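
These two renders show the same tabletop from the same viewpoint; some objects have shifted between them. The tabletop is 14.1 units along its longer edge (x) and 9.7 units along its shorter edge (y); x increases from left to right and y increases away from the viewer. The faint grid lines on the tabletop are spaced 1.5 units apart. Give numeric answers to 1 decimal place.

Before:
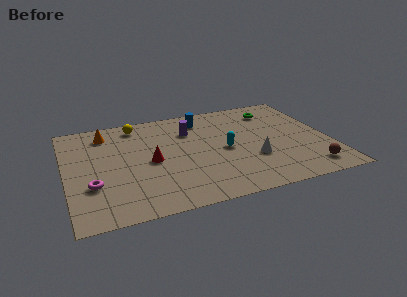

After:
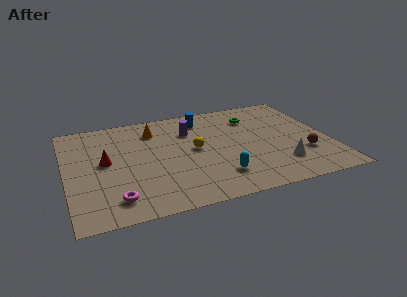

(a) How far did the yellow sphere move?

4.4

From (4.0, 8.4) to (6.9, 5.1), the yellow sphere covered √(2.9² + 3.3²) ≈ 4.4 units.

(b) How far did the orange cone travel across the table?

2.6

The orange cone moved from about (2.3, 8.0) to (4.9, 7.6), a distance of √(2.6² + 0.4²) ≈ 2.6.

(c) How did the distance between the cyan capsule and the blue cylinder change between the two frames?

+2.3

Before: roughly 3.5 units apart; after: 5.8. That's 2.3 units further apart.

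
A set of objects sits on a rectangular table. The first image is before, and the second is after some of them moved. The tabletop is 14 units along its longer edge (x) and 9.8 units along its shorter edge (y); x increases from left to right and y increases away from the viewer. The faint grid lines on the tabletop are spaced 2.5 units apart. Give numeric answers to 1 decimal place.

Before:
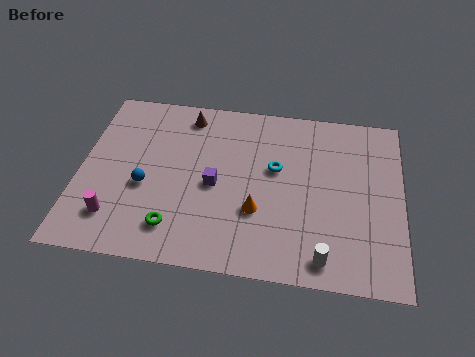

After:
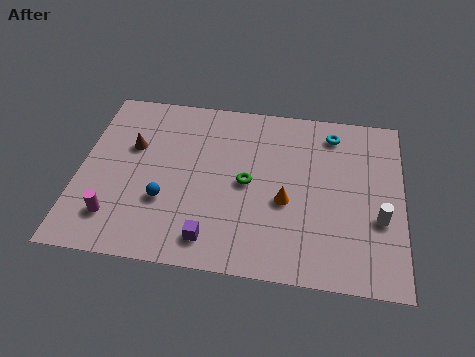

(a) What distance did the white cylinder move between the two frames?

3.3

The white cylinder was near (10.7, 1.2) before and (13.0, 3.6) after, so it travelled √(2.3² + 2.4²) ≈ 3.3 units.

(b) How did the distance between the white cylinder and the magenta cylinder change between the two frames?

+2.4

They were about 9.0 units apart before and 11.4 after — 2.4 units further apart.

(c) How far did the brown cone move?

3.2

The brown cone was near (4.5, 8.4) before and (2.2, 6.2) after, so it travelled √(2.3² + 2.2²) ≈ 3.2 units.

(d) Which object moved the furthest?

the green torus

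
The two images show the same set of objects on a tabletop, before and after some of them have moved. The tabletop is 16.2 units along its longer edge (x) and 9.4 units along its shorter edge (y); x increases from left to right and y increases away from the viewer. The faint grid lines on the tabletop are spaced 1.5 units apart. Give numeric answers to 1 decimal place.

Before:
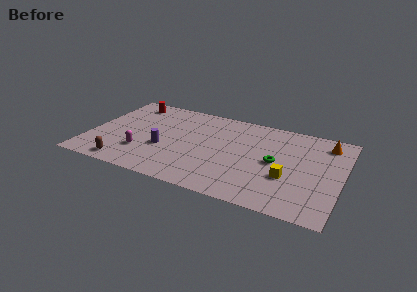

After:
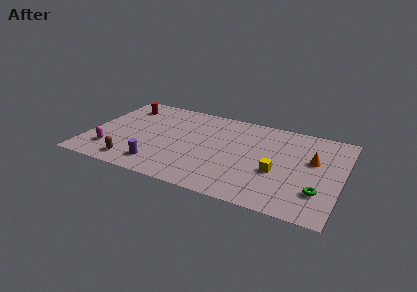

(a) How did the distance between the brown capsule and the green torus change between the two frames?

+1.8

They were about 10.0 units apart before and 11.8 after — 1.8 units further apart.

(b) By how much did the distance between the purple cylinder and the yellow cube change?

-0.3

They were about 8.0 units apart before and 7.7 after — 0.3 units closer together.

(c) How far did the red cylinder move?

0.6

The red cylinder was near (2.1, 8.0) before and (1.8, 7.5) after, so it travelled √(0.3² + 0.5²) ≈ 0.6 units.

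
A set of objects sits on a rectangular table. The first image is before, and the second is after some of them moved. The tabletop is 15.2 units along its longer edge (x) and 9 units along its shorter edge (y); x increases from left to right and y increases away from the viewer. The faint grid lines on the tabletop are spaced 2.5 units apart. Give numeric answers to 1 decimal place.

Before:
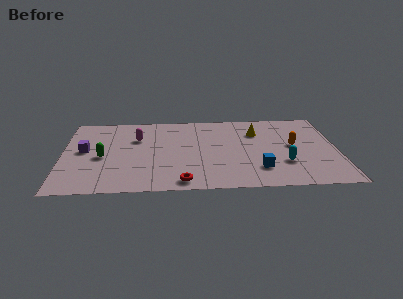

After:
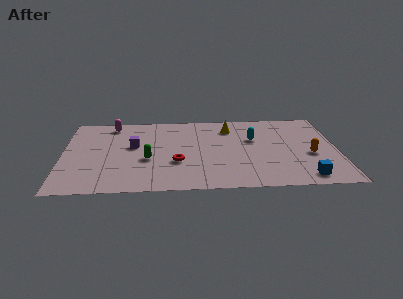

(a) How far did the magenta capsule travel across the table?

2.2

The magenta capsule was near (4.1, 6.1) before and (2.7, 7.8) after, so it travelled √(1.4² + 1.7²) ≈ 2.2 units.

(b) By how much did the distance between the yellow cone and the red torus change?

-2.0

Before: roughly 6.9 units apart; after: 4.9. That's 2.0 units closer together.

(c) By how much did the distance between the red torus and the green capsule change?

-3.7

They were about 5.3 units apart before and 1.6 after — 3.7 units closer together.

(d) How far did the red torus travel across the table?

2.2

The red torus moved from about (6.6, 1.0) to (6.3, 3.2), a distance of √(0.3² + 2.2²) ≈ 2.2.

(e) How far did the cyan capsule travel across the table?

3.3

The cyan capsule was near (12.2, 2.8) before and (10.6, 5.7) after, so it travelled √(1.6² + 2.9²) ≈ 3.3 units.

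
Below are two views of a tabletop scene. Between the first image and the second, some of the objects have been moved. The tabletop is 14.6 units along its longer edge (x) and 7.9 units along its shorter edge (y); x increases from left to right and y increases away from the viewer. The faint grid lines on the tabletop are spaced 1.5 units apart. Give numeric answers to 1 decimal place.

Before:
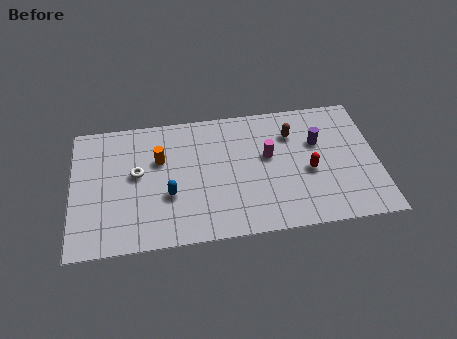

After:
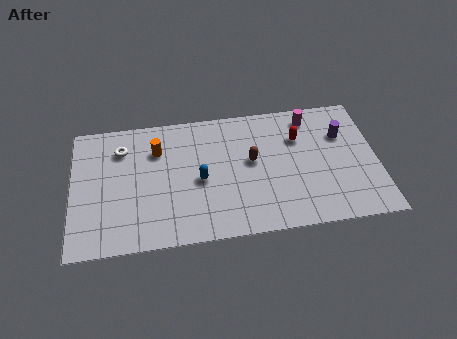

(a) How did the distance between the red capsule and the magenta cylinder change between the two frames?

-0.9

The distance was about 2.2 in the first image and 1.3 in the second, so they moved 0.9 units closer together.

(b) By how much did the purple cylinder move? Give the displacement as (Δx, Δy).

(1.2, 0.3)

The purple cylinder was at about (11.8, 5.1) and moved to about (13.0, 5.4).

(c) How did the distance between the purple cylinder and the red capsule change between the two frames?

+0.3

The distance was about 1.8 in the first image and 2.1 in the second, so they moved 0.3 units further apart.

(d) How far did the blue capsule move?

1.7

From (4.6, 2.9) to (6.1, 3.6), the blue capsule covered √(1.5² + 0.7²) ≈ 1.7 units.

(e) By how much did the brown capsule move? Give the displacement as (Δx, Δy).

(-2.0, -1.4)

The brown capsule was at about (10.6, 5.8) and moved to about (8.6, 4.4).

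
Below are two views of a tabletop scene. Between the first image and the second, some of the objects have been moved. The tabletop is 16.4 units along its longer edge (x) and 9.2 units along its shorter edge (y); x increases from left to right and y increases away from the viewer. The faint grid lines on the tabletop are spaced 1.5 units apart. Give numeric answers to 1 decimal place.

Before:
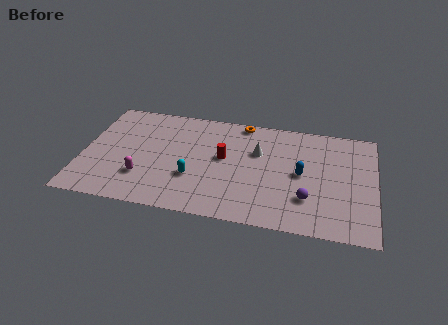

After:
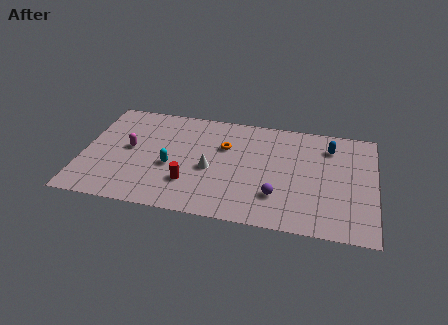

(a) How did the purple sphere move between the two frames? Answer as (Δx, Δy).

(-1.7, -0.1)

From the two frames, the purple sphere sits at roughly (12.7, 2.6) before and (11.0, 2.5) after.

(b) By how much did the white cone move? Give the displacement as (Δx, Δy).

(-2.6, -2.0)

From the two frames, the white cone sits at roughly (9.8, 6.0) before and (7.2, 4.0) after.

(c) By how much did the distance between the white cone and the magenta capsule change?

-2.5

They were about 7.2 units apart before and 4.7 after — 2.5 units closer together.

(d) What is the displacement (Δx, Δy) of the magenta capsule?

(-0.9, 2.3)

From the two frames, the magenta capsule sits at roughly (3.5, 2.6) before and (2.6, 4.9) after.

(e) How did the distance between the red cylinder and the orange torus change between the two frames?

+0.5

They were about 3.4 units apart before and 3.9 after — 0.5 units further apart.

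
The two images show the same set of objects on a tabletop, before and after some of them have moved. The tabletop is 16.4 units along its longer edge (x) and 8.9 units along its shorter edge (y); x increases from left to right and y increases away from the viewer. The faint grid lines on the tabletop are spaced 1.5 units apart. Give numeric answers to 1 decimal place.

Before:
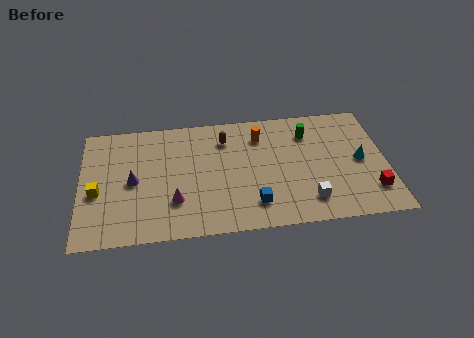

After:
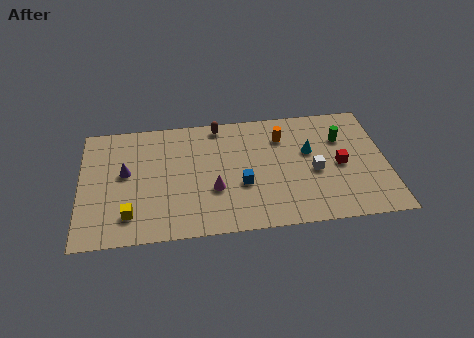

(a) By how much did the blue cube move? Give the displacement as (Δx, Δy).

(-0.6, 1.5)

The blue cube was at about (9.2, 1.9) and moved to about (8.6, 3.4).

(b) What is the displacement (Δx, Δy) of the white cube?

(0.4, 2.1)

The white cube started near (12.1, 1.8) and ended near (12.5, 3.9).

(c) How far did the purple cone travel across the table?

0.8

From (2.8, 4.3) to (2.4, 5.0), the purple cone covered √(0.4² + 0.7²) ≈ 0.8 units.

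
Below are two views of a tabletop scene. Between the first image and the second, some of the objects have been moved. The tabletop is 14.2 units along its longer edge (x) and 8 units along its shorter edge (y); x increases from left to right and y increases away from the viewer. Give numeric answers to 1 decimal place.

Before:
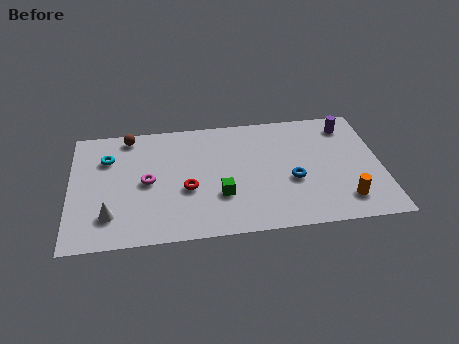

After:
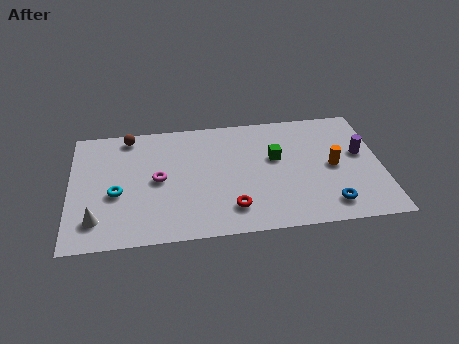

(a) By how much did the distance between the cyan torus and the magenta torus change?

-0.5

The distance was about 2.5 in the first image and 2.0 in the second, so they moved 0.5 units closer together.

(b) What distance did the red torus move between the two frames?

2.5

The red torus was near (5.3, 3.2) before and (7.3, 1.7) after, so it travelled √(2.0² + 1.5²) ≈ 2.5 units.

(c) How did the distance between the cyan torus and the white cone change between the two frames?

-2.0

Before: roughly 3.8 units apart; after: 1.8. That's 2.0 units closer together.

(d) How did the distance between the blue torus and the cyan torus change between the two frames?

+1.0

They were about 8.8 units apart before and 9.8 after — 1.0 units further apart.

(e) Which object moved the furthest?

the green cube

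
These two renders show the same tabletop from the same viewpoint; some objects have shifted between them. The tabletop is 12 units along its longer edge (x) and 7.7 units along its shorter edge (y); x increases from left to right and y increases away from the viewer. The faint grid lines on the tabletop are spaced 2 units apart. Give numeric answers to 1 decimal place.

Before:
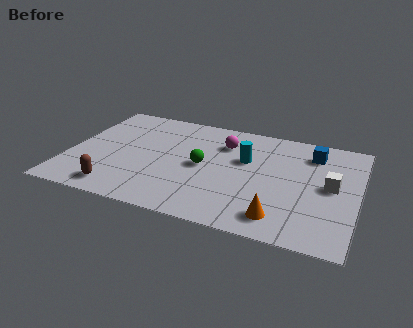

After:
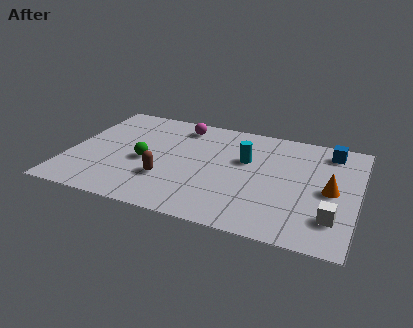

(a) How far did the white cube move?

2.1

From (10.9, 4.0) to (11.1, 1.9), the white cube covered √(0.2² + 2.1²) ≈ 2.1 units.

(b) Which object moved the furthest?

the orange cone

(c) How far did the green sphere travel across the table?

2.4

The green sphere moved from about (5.6, 3.8) to (3.2, 3.4), a distance of √(2.4² + 0.4²) ≈ 2.4.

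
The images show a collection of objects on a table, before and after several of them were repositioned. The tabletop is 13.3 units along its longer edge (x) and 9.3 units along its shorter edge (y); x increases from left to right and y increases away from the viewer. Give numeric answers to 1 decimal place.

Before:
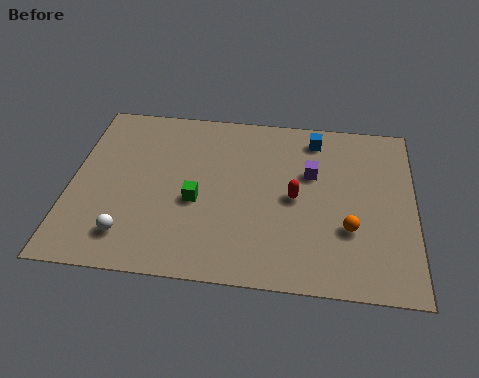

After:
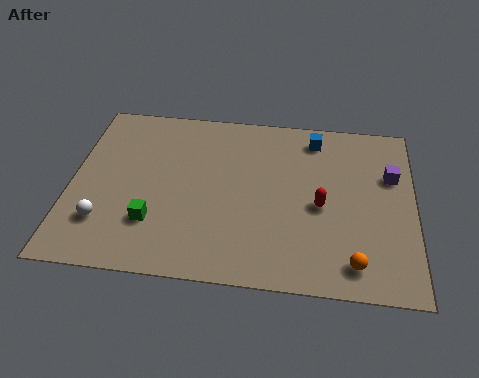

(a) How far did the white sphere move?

1.2

The white sphere was near (2.4, 1.8) before and (1.4, 2.4) after, so it travelled √(1.0² + 0.6²) ≈ 1.2 units.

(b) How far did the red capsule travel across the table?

1.0

From (8.7, 4.5) to (9.7, 4.2), the red capsule covered √(1.0² + 0.3²) ≈ 1.0 units.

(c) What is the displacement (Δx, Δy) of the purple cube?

(3.1, 0.2)

The purple cube started near (9.3, 5.9) and ended near (12.4, 6.1).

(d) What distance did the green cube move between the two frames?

2.1

The green cube moved from about (4.9, 3.9) to (3.3, 2.6), a distance of √(1.6² + 1.3²) ≈ 2.1.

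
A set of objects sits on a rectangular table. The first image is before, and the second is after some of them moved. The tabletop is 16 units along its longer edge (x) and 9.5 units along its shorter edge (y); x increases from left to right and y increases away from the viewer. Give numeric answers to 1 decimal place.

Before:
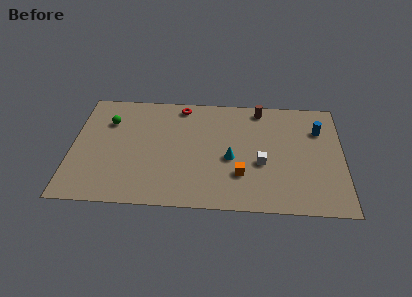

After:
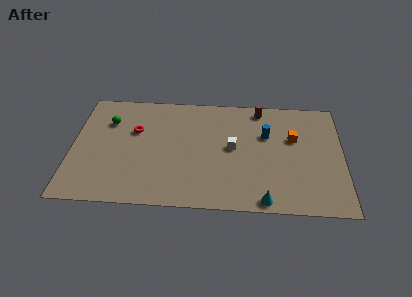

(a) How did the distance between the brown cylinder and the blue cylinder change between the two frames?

-1.6

They were about 3.8 units apart before and 2.2 after — 1.6 units closer together.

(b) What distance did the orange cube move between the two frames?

4.5

From (10.0, 2.8) to (13.1, 6.0), the orange cube covered √(3.1² + 3.2²) ≈ 4.5 units.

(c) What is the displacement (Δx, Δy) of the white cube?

(-1.7, 1.2)

From the two frames, the white cube sits at roughly (11.2, 3.8) before and (9.5, 5.0) after.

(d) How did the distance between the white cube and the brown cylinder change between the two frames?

-0.8

The distance was about 4.6 in the first image and 3.8 in the second, so they moved 0.8 units closer together.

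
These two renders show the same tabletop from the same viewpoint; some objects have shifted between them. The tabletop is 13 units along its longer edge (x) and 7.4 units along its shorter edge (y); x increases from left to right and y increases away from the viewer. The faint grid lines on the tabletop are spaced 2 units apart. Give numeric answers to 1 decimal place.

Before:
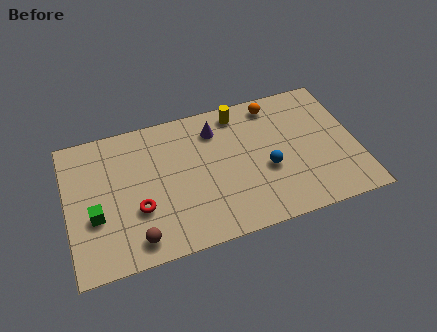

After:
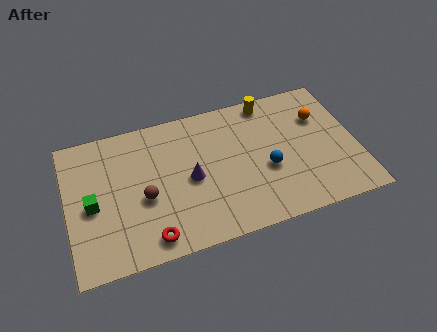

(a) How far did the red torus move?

1.6

The red torus was near (3.1, 2.6) before and (3.5, 1.0) after, so it travelled √(0.4² + 1.6²) ≈ 1.6 units.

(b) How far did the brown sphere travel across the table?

2.1

The brown sphere was near (2.9, 1.1) before and (3.4, 3.1) after, so it travelled √(0.5² + 2.0²) ≈ 2.1 units.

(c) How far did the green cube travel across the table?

0.6

The green cube was near (1.2, 2.8) before and (1.1, 3.4) after, so it travelled √(0.1² + 0.6²) ≈ 0.6 units.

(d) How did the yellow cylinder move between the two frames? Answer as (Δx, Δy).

(1.4, 0.2)

The yellow cylinder was at about (7.9, 6.4) and moved to about (9.3, 6.6).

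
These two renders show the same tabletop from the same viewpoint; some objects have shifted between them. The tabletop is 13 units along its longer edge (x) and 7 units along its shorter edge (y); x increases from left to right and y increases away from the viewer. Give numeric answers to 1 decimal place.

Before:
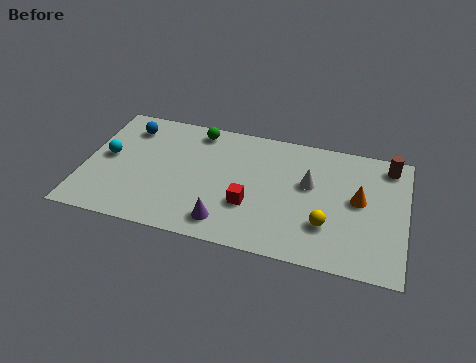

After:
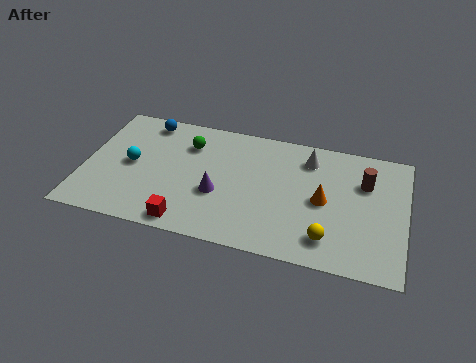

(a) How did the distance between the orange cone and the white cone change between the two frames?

+0.3

Before: roughly 2.0 units apart; after: 2.3. That's 0.3 units further apart.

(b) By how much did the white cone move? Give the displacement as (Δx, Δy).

(-0.1, 1.4)

The white cone was at about (9.1, 4.2) and moved to about (9.0, 5.6).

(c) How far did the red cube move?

2.9

The red cube was near (6.8, 2.4) before and (4.4, 0.8) after, so it travelled √(2.4² + 1.6²) ≈ 2.9 units.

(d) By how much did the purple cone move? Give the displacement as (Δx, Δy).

(-0.4, 1.5)

From the two frames, the purple cone sits at roughly (5.9, 1.2) before and (5.5, 2.7) after.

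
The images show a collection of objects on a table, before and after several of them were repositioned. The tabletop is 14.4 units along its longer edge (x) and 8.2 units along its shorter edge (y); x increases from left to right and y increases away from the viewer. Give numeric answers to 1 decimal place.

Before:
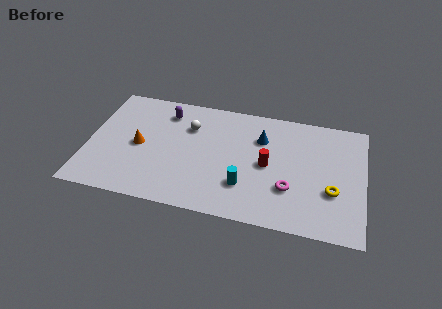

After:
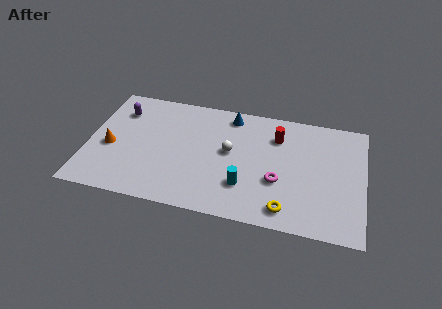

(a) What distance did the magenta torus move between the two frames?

0.7

The magenta torus moved from about (10.6, 2.6) to (10.0, 3.0), a distance of √(0.6² + 0.4²) ≈ 0.7.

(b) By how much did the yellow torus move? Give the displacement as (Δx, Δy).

(-2.3, -1.7)

The yellow torus started near (12.8, 2.9) and ended near (10.5, 1.2).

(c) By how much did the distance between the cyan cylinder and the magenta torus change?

-0.5

The distance was about 2.3 in the first image and 1.8 in the second, so they moved 0.5 units closer together.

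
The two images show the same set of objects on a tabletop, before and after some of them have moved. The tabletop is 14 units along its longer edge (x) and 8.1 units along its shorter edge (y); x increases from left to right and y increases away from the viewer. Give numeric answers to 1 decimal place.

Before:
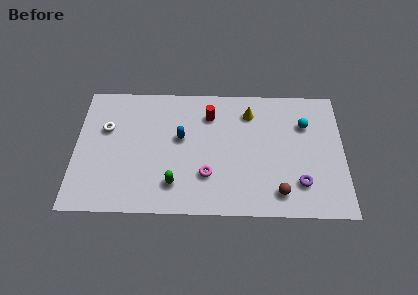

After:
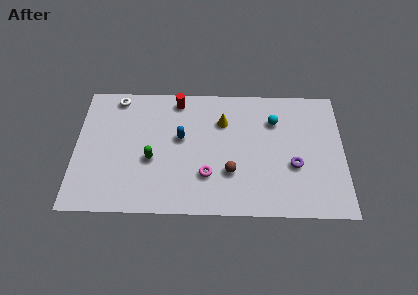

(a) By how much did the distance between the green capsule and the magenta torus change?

+1.2

The distance was about 1.8 in the first image and 3.0 in the second, so they moved 1.2 units further apart.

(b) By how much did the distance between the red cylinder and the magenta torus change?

+1.2

They were about 3.8 units apart before and 5.0 after — 1.2 units further apart.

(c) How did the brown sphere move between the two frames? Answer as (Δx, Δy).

(-2.5, 1.2)

The brown sphere was at about (10.6, 1.4) and moved to about (8.1, 2.6).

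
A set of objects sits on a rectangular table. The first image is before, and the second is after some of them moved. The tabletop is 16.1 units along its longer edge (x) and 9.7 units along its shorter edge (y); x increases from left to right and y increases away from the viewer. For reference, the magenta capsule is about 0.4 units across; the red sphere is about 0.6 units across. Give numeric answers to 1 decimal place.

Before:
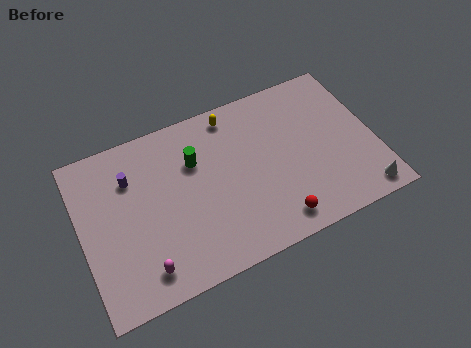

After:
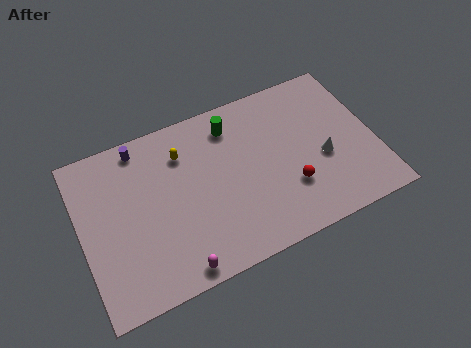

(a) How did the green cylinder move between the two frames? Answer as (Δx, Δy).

(2.2, 1.3)

From the two frames, the green cylinder sits at roughly (6.4, 6.6) before and (8.6, 7.9) after.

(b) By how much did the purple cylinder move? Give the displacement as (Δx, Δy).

(0.7, 1.6)

The purple cylinder started near (2.9, 7.0) and ended near (3.6, 8.6).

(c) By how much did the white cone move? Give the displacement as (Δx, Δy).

(-1.8, 2.9)

From the two frames, the white cone sits at roughly (15.0, 1.1) before and (13.2, 4.0) after.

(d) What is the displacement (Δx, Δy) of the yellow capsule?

(-2.9, -1.2)

From the two frames, the yellow capsule sits at roughly (8.7, 8.5) before and (5.8, 7.3) after.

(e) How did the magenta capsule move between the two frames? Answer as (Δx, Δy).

(1.7, -0.7)

The magenta capsule started near (3.0, 1.6) and ended near (4.7, 0.9).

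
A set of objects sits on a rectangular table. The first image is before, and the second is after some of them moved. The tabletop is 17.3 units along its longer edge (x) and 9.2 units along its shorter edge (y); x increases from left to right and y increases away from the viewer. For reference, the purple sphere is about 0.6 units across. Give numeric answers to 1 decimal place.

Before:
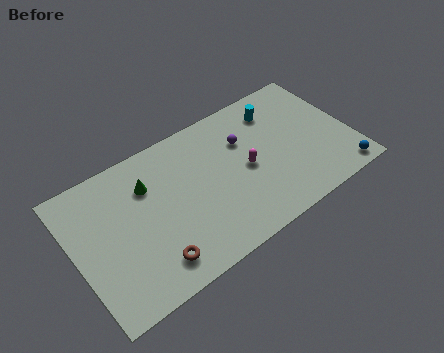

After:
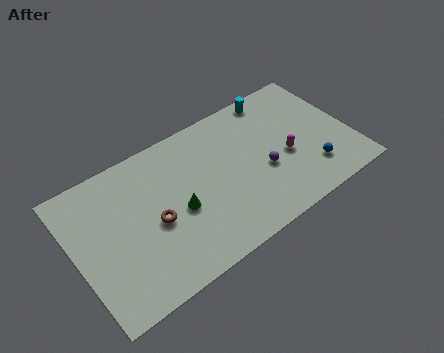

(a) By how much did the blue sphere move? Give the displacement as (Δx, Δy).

(-1.7, 1.2)

From the two frames, the blue sphere sits at roughly (16.2, 1.0) before and (14.5, 2.2) after.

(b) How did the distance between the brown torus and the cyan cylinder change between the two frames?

-1.0

They were about 10.5 units apart before and 9.5 after — 1.0 units closer together.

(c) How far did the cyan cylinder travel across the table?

1.0

The cyan cylinder moved from about (13.2, 7.3) to (13.3, 8.3), a distance of √(0.1² + 1.0²) ≈ 1.0.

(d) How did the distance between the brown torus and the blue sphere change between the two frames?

-2.0

Before: roughly 11.9 units apart; after: 9.9. That's 2.0 units closer together.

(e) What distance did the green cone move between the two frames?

3.0

The green cone moved from about (4.8, 6.6) to (6.3, 4.0), a distance of √(1.5² + 2.6²) ≈ 3.0.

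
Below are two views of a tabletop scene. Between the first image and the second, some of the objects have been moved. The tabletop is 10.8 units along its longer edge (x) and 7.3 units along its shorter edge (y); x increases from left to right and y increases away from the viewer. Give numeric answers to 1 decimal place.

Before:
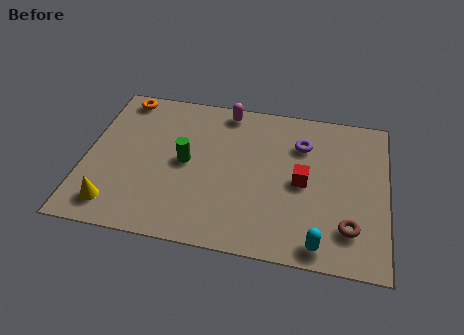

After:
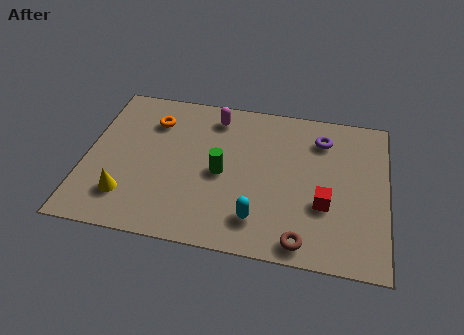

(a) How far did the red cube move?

1.2

The red cube was near (7.8, 3.5) before and (8.6, 2.6) after, so it travelled √(0.8² + 0.9²) ≈ 1.2 units.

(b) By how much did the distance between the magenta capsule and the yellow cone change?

-1.2

Before: roughly 6.5 units apart; after: 5.3. That's 1.2 units closer together.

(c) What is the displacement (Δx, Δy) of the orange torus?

(1.2, -1.0)

The orange torus was at about (1.1, 6.5) and moved to about (2.3, 5.5).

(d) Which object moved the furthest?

the cyan capsule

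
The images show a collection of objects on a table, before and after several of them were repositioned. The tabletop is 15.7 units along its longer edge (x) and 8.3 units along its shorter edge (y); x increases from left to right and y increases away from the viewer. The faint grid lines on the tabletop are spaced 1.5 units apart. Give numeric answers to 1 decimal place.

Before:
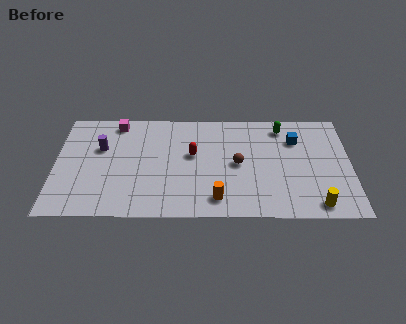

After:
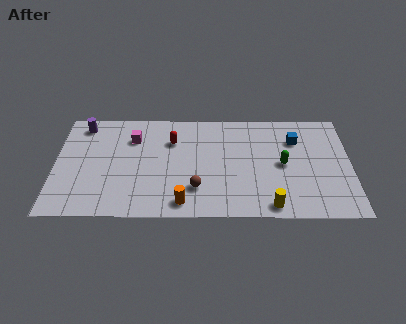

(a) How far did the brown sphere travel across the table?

2.9

The brown sphere moved from about (9.7, 4.1) to (7.5, 2.2), a distance of √(2.2² + 1.9²) ≈ 2.9.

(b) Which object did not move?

the blue cube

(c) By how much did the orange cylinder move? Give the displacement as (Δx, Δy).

(-1.8, -0.3)

The orange cylinder was at about (8.6, 1.4) and moved to about (6.8, 1.1).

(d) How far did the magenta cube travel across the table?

1.5

The magenta cube was near (3.2, 7.3) before and (4.1, 6.1) after, so it travelled √(0.9² + 1.2²) ≈ 1.5 units.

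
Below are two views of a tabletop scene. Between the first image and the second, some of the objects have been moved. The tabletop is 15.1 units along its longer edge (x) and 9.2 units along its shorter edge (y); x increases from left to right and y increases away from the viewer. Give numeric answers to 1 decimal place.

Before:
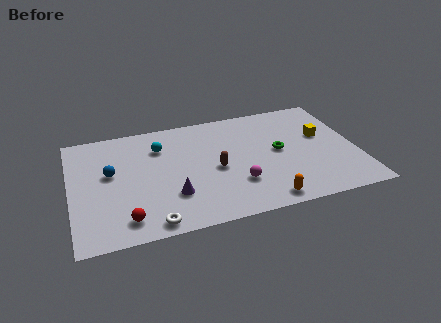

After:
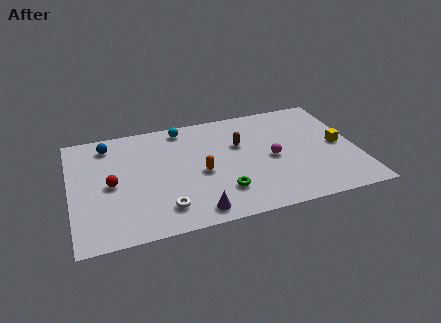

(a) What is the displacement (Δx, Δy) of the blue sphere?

(0.0, 2.4)

The blue sphere started near (2.1, 5.3) and ended near (2.1, 7.7).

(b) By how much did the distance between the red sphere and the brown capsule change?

+1.5

Before: roughly 5.6 units apart; after: 7.1. That's 1.5 units further apart.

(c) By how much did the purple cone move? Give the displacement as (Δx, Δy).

(1.1, -1.6)

The purple cone was at about (5.2, 2.7) and moved to about (6.3, 1.1).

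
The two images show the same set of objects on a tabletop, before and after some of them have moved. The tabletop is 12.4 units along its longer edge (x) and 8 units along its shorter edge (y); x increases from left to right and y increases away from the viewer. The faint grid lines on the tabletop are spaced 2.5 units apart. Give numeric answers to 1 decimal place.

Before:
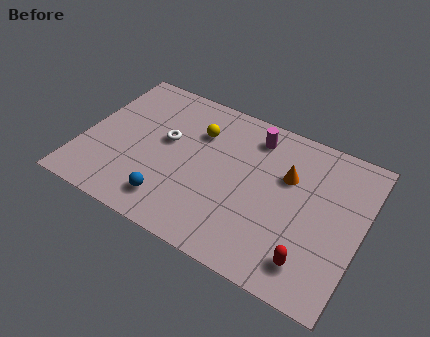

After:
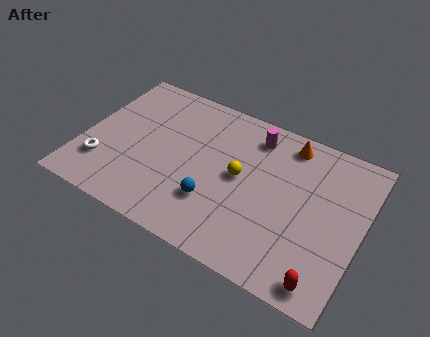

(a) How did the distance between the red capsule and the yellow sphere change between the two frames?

-1.7

The distance was about 7.0 in the first image and 5.3 in the second, so they moved 1.7 units closer together.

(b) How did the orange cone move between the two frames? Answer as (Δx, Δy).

(-0.2, 1.7)

The orange cone was at about (9.0, 5.2) and moved to about (8.8, 6.9).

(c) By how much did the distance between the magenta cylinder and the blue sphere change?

-1.5

The distance was about 5.9 in the first image and 4.4 in the second, so they moved 1.5 units closer together.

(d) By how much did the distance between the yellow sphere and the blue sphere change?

-2.2

The distance was about 4.2 in the first image and 2.0 in the second, so they moved 2.2 units closer together.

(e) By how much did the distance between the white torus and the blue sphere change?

+1.8

Before: roughly 3.2 units apart; after: 5.0. That's 1.8 units further apart.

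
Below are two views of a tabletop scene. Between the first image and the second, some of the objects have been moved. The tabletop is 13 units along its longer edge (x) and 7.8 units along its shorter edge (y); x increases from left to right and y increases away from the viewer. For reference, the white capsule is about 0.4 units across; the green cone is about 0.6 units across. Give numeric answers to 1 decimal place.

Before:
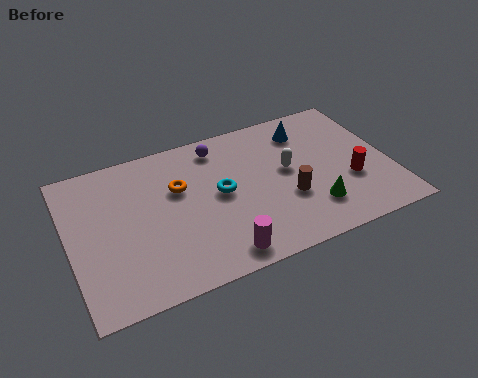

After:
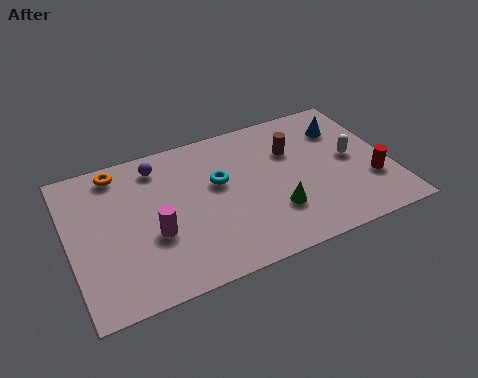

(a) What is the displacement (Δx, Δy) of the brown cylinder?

(0.5, 2.5)

The brown cylinder was at about (8.7, 2.8) and moved to about (9.2, 5.3).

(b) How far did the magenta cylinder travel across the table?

3.1

From (5.7, 1.0) to (3.3, 3.0), the magenta cylinder covered √(2.4² + 2.0²) ≈ 3.1 units.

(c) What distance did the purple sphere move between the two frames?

2.5

The purple sphere was near (6.3, 6.6) before and (3.8, 6.5) after, so it travelled √(2.5² + 0.1²) ≈ 2.5 units.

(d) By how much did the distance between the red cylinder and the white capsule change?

-1.2

The distance was about 2.8 in the first image and 1.6 in the second, so they moved 1.2 units closer together.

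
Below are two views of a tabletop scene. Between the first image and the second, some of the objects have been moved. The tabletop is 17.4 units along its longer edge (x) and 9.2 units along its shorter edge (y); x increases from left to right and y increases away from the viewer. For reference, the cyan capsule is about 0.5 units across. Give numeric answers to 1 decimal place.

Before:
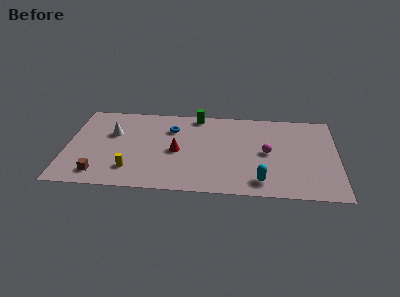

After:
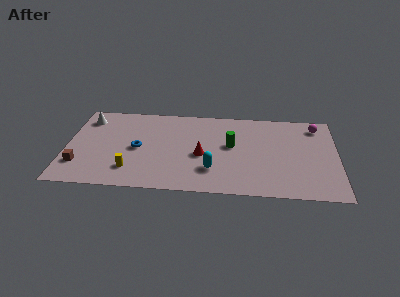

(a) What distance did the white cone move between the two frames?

2.3

The white cone moved from about (2.9, 5.9) to (1.2, 7.4), a distance of √(1.7² + 1.5²) ≈ 2.3.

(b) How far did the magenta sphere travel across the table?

4.5

From (12.9, 4.6) to (16.1, 7.7), the magenta sphere covered √(3.2² + 3.1²) ≈ 4.5 units.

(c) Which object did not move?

the yellow cylinder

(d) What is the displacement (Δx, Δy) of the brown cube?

(-1.3, 0.9)

From the two frames, the brown cube sits at roughly (2.2, 1.5) before and (0.9, 2.4) after.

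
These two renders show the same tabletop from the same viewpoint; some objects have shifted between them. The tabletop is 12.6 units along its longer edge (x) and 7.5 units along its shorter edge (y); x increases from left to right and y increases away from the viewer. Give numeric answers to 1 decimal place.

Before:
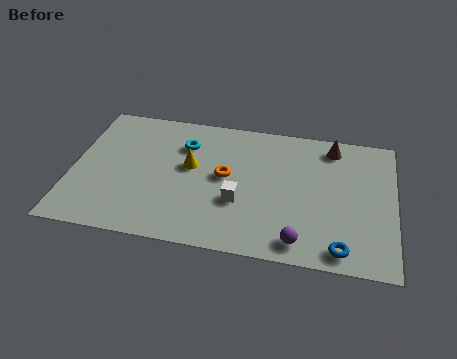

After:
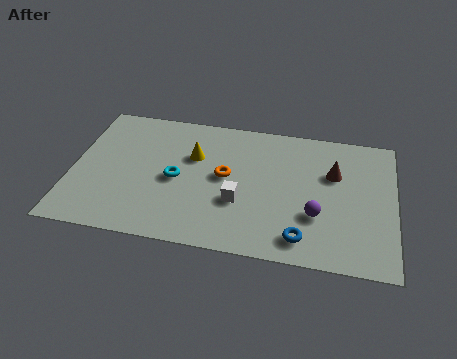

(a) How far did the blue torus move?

1.5

The blue torus moved from about (10.6, 0.9) to (9.1, 1.2), a distance of √(1.5² + 0.3²) ≈ 1.5.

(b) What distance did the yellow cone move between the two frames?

0.6

The yellow cone moved from about (4.6, 4.3) to (4.7, 4.9), a distance of √(0.1² + 0.6²) ≈ 0.6.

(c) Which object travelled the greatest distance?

the cyan torus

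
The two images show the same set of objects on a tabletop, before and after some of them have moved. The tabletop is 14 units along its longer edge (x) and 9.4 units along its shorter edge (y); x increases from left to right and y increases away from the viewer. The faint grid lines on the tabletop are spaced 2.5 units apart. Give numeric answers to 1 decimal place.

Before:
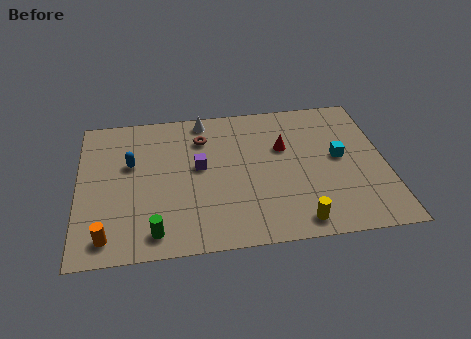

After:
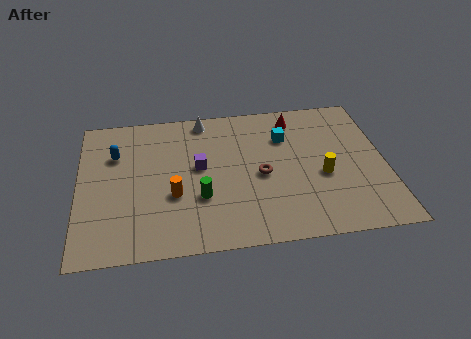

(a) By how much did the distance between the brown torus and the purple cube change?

+1.0

They were about 1.9 units apart before and 2.9 after — 1.0 units further apart.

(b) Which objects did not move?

the white cone and the purple cube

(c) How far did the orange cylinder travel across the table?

3.7

From (1.3, 1.3) to (4.3, 3.5), the orange cylinder covered √(3.0² + 2.2²) ≈ 3.7 units.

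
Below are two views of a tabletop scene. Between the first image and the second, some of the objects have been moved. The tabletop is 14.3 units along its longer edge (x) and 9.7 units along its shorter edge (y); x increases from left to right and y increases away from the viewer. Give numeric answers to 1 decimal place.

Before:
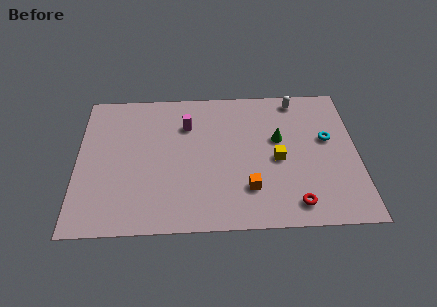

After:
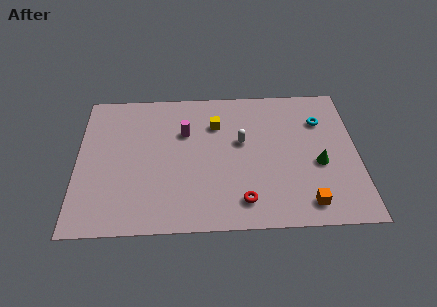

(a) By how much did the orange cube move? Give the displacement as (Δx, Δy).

(2.9, -1.1)

The orange cube was at about (8.7, 2.5) and moved to about (11.6, 1.4).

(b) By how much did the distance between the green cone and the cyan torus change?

+0.5

Before: roughly 2.5 units apart; after: 3.0. That's 0.5 units further apart.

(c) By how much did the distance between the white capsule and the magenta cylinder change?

-2.9

Before: roughly 5.9 units apart; after: 3.0. That's 2.9 units closer together.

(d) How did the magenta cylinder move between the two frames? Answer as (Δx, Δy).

(-0.1, -0.5)

The magenta cylinder started near (5.6, 7.0) and ended near (5.5, 6.5).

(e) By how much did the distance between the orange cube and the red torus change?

+0.7

Before: roughly 2.5 units apart; after: 3.2. That's 0.7 units further apart.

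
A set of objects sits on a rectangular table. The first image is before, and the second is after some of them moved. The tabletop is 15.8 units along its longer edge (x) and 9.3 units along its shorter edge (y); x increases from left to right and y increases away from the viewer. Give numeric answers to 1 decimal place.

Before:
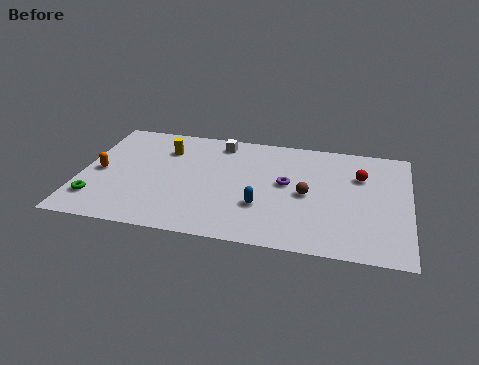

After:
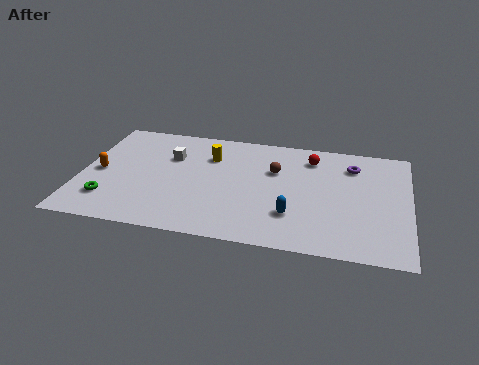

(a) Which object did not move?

the orange capsule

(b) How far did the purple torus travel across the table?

3.7

The purple torus moved from about (9.9, 5.1) to (13.0, 7.2), a distance of √(3.1² + 2.1²) ≈ 3.7.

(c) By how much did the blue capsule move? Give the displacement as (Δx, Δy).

(1.5, -0.4)

The blue capsule was at about (8.8, 3.0) and moved to about (10.3, 2.6).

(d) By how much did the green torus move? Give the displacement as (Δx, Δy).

(0.6, 0.1)

The green torus started near (0.9, 2.1) and ended near (1.5, 2.2).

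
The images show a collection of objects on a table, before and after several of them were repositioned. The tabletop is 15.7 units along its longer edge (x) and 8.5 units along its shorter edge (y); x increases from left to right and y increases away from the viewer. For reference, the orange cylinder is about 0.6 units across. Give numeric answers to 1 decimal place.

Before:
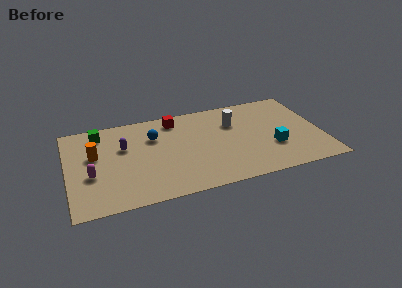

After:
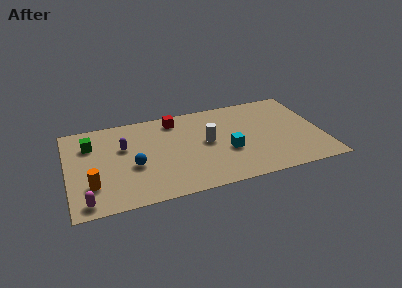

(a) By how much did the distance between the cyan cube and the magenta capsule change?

-2.1

They were about 11.2 units apart before and 9.1 after — 2.1 units closer together.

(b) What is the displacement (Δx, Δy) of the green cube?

(-0.6, -0.9)

From the two frames, the green cube sits at roughly (2.1, 7.1) before and (1.5, 6.2) after.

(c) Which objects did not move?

the purple capsule and the red cube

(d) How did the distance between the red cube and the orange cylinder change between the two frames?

+1.7

They were about 5.5 units apart before and 7.2 after — 1.7 units further apart.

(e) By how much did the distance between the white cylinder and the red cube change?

-0.6

Before: roughly 3.8 units apart; after: 3.2. That's 0.6 units closer together.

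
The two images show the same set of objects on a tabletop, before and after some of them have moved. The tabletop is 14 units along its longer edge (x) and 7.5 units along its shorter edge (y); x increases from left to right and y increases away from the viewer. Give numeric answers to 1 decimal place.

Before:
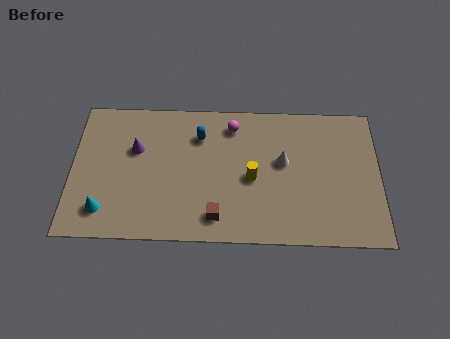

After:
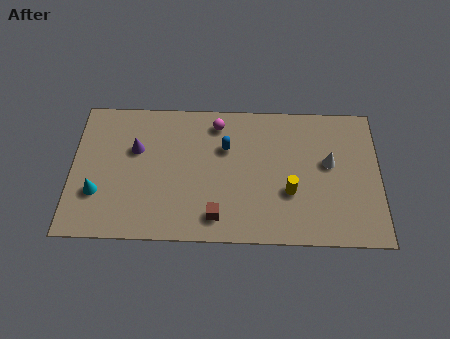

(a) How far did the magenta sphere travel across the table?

0.7

The magenta sphere was near (7.3, 6.2) before and (6.6, 6.3) after, so it travelled √(0.7² + 0.1²) ≈ 0.7 units.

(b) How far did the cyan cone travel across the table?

0.9

The cyan cone was near (1.5, 1.5) before and (1.2, 2.4) after, so it travelled √(0.3² + 0.9²) ≈ 0.9 units.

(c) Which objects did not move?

the purple cone and the brown cube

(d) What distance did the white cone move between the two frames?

2.1

The white cone was near (9.6, 4.3) before and (11.7, 4.3) after, so it travelled √(2.1² + 0.0²) ≈ 2.1 units.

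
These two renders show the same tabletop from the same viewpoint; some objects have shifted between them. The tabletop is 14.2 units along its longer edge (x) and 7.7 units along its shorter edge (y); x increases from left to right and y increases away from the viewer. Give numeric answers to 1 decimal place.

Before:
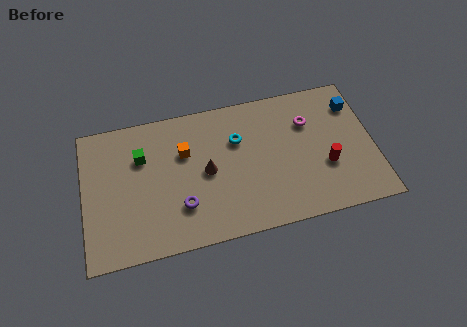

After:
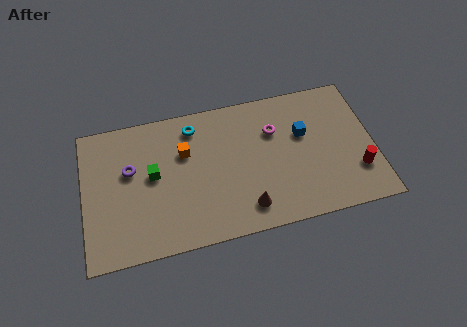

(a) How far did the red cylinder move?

1.6

From (11.8, 2.8) to (13.3, 2.2), the red cylinder covered √(1.5² + 0.6²) ≈ 1.6 units.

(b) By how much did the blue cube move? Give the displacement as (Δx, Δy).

(-2.6, -1.1)

The blue cube was at about (13.4, 5.9) and moved to about (10.8, 4.8).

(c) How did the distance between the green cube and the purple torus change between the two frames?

-2.4

The distance was about 3.6 in the first image and 1.2 in the second, so they moved 2.4 units closer together.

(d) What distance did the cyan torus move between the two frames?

2.4

From (7.6, 5.2) to (5.5, 6.4), the cyan torus covered √(2.1² + 1.2²) ≈ 2.4 units.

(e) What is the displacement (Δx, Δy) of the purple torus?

(-2.4, 2.5)

The purple torus was at about (4.7, 2.2) and moved to about (2.3, 4.7).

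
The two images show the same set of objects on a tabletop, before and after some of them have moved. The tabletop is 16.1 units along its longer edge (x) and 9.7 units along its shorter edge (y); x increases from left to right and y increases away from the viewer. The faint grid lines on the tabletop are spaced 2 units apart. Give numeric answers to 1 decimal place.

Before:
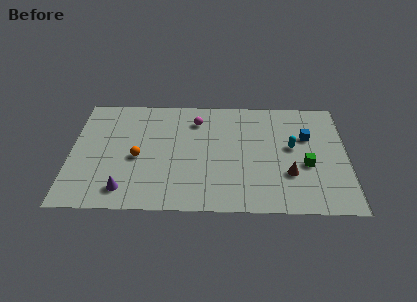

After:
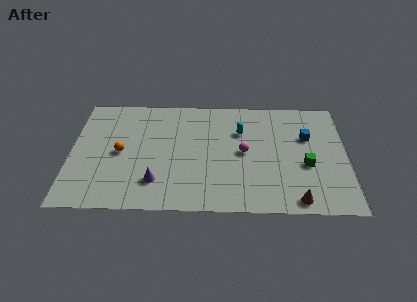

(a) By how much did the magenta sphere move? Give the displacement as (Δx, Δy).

(2.8, -2.7)

The magenta sphere was at about (7.3, 7.6) and moved to about (10.1, 4.9).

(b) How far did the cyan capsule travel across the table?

3.3

The cyan capsule moved from about (12.9, 5.4) to (9.9, 6.7), a distance of √(3.0² + 1.3²) ≈ 3.3.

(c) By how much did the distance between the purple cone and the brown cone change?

-1.4

The distance was about 9.6 in the first image and 8.2 in the second, so they moved 1.4 units closer together.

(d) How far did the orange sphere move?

1.1

The orange sphere was near (3.9, 4.3) before and (2.9, 4.7) after, so it travelled √(1.0² + 0.4²) ≈ 1.1 units.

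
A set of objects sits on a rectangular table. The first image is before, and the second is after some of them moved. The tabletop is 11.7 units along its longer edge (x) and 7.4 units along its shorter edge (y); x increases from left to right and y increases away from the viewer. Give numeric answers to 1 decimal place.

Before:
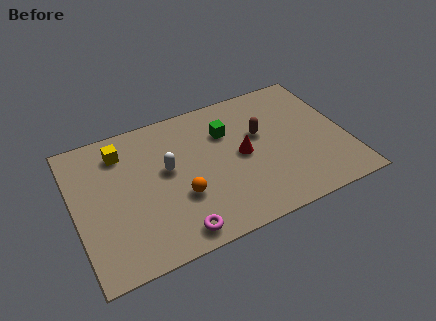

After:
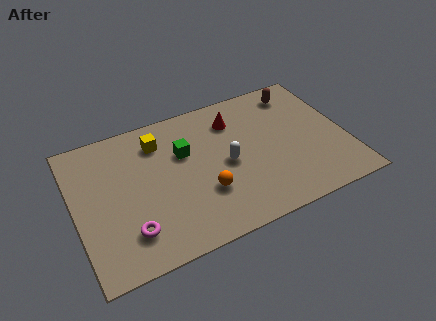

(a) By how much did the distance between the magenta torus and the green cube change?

-1.0

The distance was about 5.1 in the first image and 4.1 in the second, so they moved 1.0 units closer together.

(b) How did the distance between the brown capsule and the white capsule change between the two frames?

+0.3

They were about 4.1 units apart before and 4.4 after — 0.3 units further apart.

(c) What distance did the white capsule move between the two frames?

2.6

The white capsule was near (4.0, 4.2) before and (6.5, 3.5) after, so it travelled √(2.5² + 0.7²) ≈ 2.6 units.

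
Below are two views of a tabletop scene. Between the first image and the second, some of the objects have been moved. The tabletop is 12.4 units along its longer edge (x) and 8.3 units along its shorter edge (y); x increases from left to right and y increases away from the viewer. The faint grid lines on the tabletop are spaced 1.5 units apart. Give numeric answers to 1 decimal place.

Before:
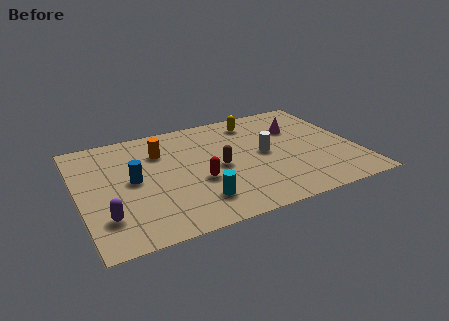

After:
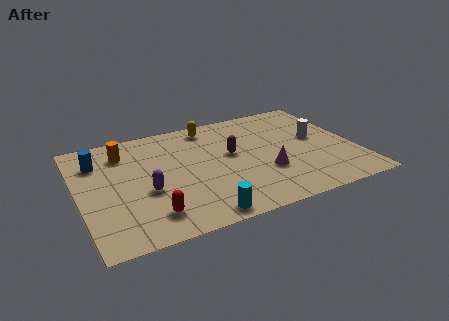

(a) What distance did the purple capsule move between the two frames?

2.2

The purple capsule moved from about (1.0, 2.1) to (2.9, 3.3), a distance of √(1.9² + 1.2²) ≈ 2.2.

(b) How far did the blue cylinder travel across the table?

2.4

From (2.4, 4.3) to (1.0, 6.2), the blue cylinder covered √(1.4² + 1.9²) ≈ 2.4 units.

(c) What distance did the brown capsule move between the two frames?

1.1

From (6.2, 3.9) to (6.9, 4.7), the brown capsule covered √(0.7² + 0.8²) ≈ 1.1 units.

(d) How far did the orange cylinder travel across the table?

1.7

The orange cylinder was near (3.8, 6.0) before and (2.2, 6.5) after, so it travelled √(1.6² + 0.5²) ≈ 1.7 units.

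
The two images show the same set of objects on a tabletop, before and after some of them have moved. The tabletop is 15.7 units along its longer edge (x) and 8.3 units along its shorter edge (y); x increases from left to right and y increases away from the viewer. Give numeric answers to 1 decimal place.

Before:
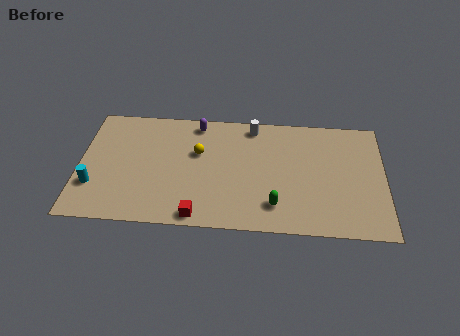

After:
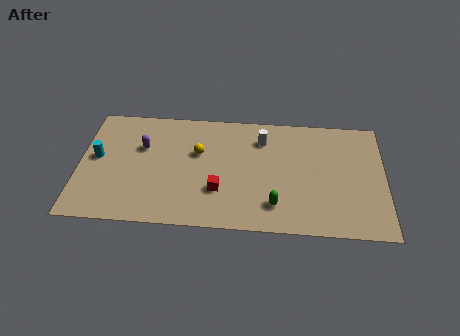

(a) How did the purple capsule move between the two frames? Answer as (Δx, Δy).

(-2.8, -1.9)

The purple capsule started near (6.0, 7.3) and ended near (3.2, 5.4).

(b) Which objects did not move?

the yellow sphere and the green capsule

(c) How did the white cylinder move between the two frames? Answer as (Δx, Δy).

(0.5, -0.9)

The white cylinder started near (8.9, 7.3) and ended near (9.4, 6.4).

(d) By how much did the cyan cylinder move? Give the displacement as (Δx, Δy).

(0.1, 2.0)

The cyan cylinder started near (0.8, 2.5) and ended near (0.9, 4.5).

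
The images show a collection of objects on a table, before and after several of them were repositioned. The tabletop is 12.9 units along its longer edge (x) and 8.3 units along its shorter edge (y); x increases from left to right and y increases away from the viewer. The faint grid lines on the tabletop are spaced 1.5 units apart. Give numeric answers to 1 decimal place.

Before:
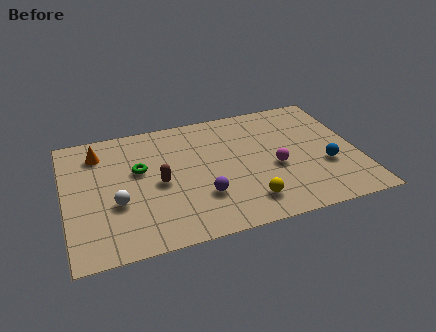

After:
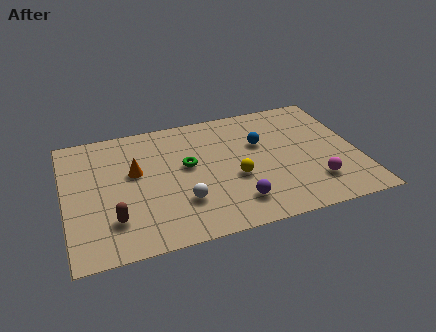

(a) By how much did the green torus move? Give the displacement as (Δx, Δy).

(2.1, -0.3)

The green torus was at about (3.3, 5.0) and moved to about (5.4, 4.7).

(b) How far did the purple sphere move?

1.6

The purple sphere moved from about (5.9, 2.5) to (7.3, 1.7), a distance of √(1.4² + 0.8²) ≈ 1.6.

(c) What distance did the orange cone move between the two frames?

2.3

The orange cone moved from about (1.6, 6.6) to (3.1, 4.9), a distance of √(1.5² + 1.7²) ≈ 2.3.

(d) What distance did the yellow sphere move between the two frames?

1.7

The yellow sphere moved from about (7.8, 1.6) to (7.4, 3.3), a distance of √(0.4² + 1.7²) ≈ 1.7.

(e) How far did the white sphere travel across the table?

2.9

The white sphere moved from about (2.2, 3.1) to (5.0, 2.4), a distance of √(2.8² + 0.7²) ≈ 2.9.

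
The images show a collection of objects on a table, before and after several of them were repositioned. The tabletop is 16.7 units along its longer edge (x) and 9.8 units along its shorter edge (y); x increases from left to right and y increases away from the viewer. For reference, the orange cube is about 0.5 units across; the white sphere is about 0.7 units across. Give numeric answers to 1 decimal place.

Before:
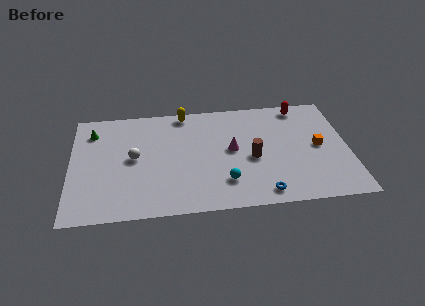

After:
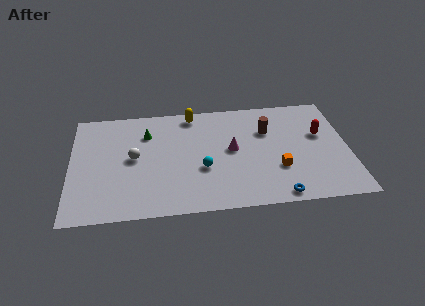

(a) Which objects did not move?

the magenta cone and the white sphere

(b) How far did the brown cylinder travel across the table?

2.6

The brown cylinder moved from about (10.9, 4.3) to (11.9, 6.7), a distance of √(1.0² + 2.4²) ≈ 2.6.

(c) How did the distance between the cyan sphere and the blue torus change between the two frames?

+2.7

They were about 2.5 units apart before and 5.2 after — 2.7 units further apart.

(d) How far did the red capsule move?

2.9

The red capsule moved from about (14.0, 8.7) to (15.1, 6.0), a distance of √(1.1² + 2.7²) ≈ 2.9.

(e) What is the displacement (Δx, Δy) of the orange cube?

(-2.5, -1.7)

The orange cube started near (14.9, 4.9) and ended near (12.4, 3.2).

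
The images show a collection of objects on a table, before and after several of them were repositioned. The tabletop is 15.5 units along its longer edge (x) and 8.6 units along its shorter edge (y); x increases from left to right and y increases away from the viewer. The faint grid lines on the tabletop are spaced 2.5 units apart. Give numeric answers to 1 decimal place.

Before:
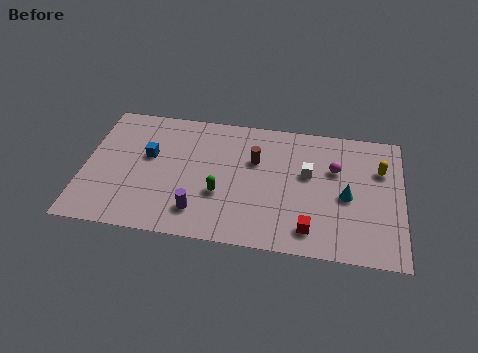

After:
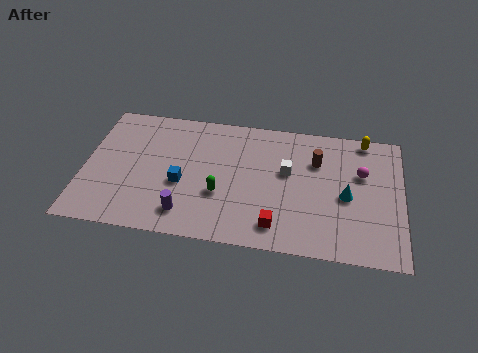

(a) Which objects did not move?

the cyan cone and the green capsule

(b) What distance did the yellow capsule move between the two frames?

2.1

The yellow capsule was near (14.4, 5.9) before and (13.6, 7.8) after, so it travelled √(0.8² + 1.9²) ≈ 2.1 units.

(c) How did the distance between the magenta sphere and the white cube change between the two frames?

+2.2

They were about 1.4 units apart before and 3.6 after — 2.2 units further apart.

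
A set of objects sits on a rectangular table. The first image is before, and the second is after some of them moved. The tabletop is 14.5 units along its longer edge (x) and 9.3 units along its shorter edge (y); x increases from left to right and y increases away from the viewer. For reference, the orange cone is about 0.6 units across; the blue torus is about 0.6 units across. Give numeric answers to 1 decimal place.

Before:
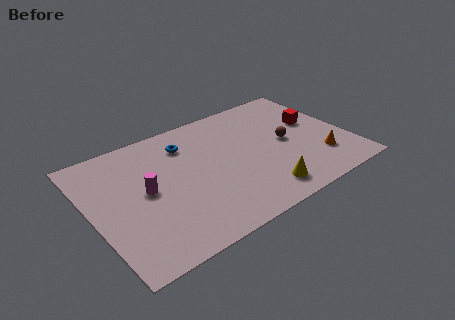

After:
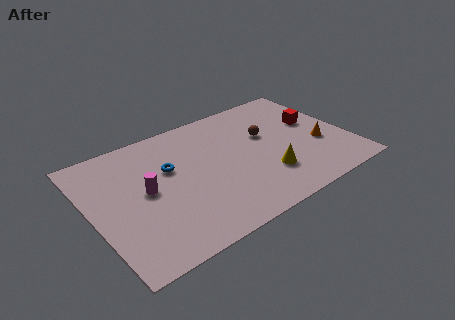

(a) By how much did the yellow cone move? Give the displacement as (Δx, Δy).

(0.5, 1.1)

From the two frames, the yellow cone sits at roughly (9.0, 1.5) before and (9.5, 2.6) after.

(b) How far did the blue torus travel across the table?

1.8

The blue torus moved from about (5.7, 7.2) to (4.5, 5.8), a distance of √(1.2² + 1.4²) ≈ 1.8.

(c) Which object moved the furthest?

the blue torus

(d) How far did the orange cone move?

1.1

From (12.6, 2.4) to (12.8, 3.5), the orange cone covered √(0.2² + 1.1²) ≈ 1.1 units.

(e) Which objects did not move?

the magenta cylinder and the red cube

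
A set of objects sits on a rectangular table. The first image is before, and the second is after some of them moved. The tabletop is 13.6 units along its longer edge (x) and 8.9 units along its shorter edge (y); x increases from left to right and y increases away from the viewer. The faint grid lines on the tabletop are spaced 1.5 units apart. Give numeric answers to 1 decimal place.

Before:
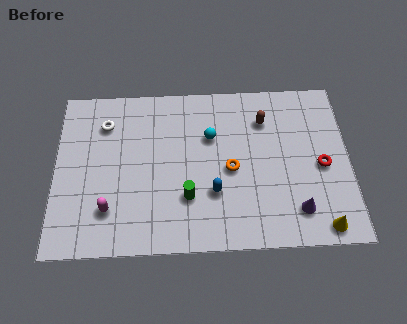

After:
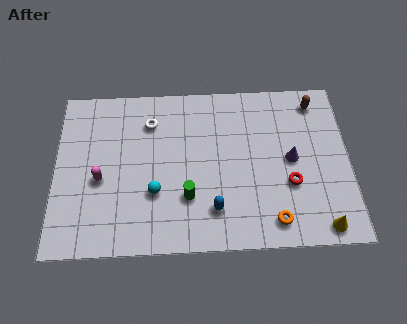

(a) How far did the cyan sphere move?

3.9

The cyan sphere moved from about (7.2, 5.9) to (4.6, 3.0), a distance of √(2.6² + 2.9²) ≈ 3.9.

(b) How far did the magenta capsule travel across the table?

1.6

From (2.5, 2.2) to (2.1, 3.8), the magenta capsule covered √(0.4² + 1.6²) ≈ 1.6 units.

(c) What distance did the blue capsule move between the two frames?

0.9

The blue capsule moved from about (7.3, 2.9) to (7.3, 2.0), a distance of √(0.0² + 0.9²) ≈ 0.9.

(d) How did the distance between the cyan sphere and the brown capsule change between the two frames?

+6.2

The distance was about 2.6 in the first image and 8.8 in the second, so they moved 6.2 units further apart.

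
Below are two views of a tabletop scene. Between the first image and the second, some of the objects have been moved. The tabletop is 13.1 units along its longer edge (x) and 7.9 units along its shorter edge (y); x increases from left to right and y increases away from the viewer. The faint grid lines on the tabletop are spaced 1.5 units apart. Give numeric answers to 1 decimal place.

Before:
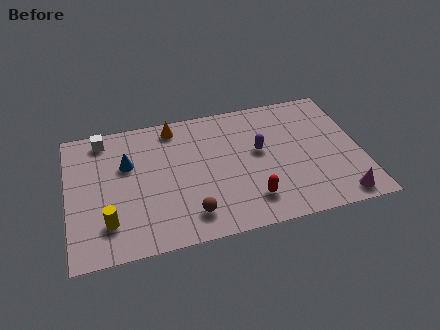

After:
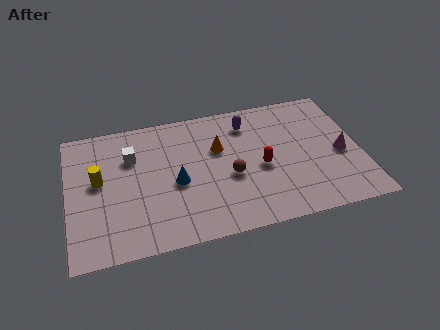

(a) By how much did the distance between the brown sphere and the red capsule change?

-1.3

The distance was about 2.7 in the first image and 1.4 in the second, so they moved 1.3 units closer together.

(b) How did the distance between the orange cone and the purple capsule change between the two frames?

-2.6

The distance was about 4.4 in the first image and 1.8 in the second, so they moved 2.6 units closer together.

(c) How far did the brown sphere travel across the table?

2.6

From (5.3, 1.5) to (7.2, 3.3), the brown sphere covered √(1.9² + 1.8²) ≈ 2.6 units.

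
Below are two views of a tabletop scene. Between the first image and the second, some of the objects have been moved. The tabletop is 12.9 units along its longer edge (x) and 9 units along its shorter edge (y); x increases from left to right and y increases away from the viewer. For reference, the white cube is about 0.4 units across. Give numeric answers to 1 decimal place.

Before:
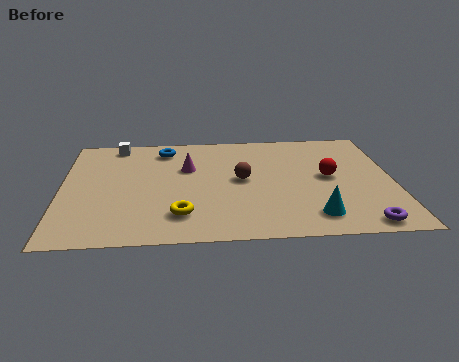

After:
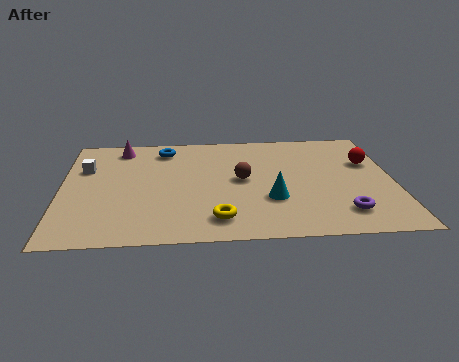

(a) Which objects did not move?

the brown sphere and the blue torus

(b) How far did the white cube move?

2.3

The white cube moved from about (2.1, 8.0) to (0.9, 6.0), a distance of √(1.2² + 2.0²) ≈ 2.3.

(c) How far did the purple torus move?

1.1

The purple torus was near (11.5, 0.9) before and (10.8, 1.8) after, so it travelled √(0.7² + 0.9²) ≈ 1.1 units.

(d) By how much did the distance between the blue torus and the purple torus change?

-1.1

They were about 10.0 units apart before and 8.9 after — 1.1 units closer together.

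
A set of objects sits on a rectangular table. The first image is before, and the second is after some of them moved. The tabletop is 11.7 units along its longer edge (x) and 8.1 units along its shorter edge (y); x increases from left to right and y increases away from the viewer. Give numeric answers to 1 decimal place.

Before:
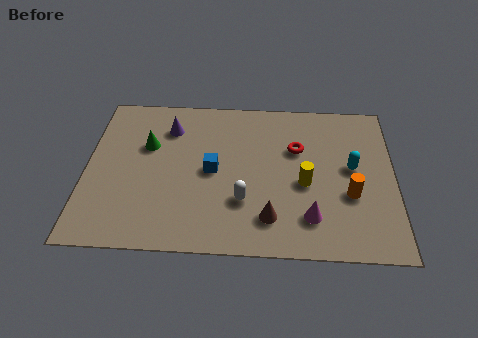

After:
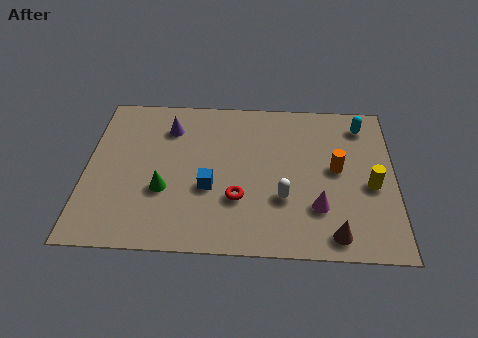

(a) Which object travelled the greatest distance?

the red torus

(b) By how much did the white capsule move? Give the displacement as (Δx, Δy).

(1.5, 0.2)

The white capsule started near (6.0, 2.5) and ended near (7.5, 2.7).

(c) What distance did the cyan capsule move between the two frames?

2.3

The cyan capsule moved from about (10.1, 4.4) to (10.5, 6.7), a distance of √(0.4² + 2.3²) ≈ 2.3.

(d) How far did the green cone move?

2.4

The green cone was near (2.3, 5.2) before and (3.0, 2.9) after, so it travelled √(0.7² + 2.3²) ≈ 2.4 units.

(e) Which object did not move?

the purple cone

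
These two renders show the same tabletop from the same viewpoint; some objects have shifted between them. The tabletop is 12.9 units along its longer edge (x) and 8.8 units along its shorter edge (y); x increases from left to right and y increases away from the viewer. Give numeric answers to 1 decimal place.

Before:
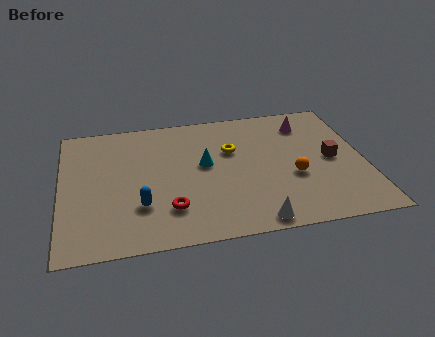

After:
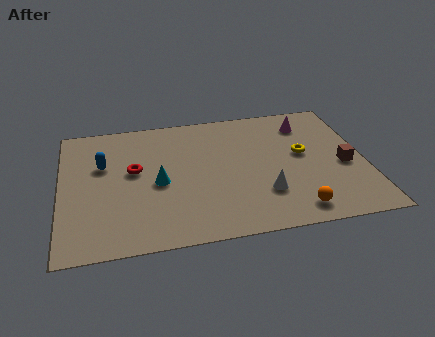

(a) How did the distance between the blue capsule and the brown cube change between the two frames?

+2.0

They were about 8.4 units apart before and 10.4 after — 2.0 units further apart.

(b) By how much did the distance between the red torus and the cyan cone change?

-1.7

They were about 3.1 units apart before and 1.4 after — 1.7 units closer together.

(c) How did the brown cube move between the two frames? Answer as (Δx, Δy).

(0.5, -0.5)

From the two frames, the brown cube sits at roughly (11.5, 4.3) before and (12.0, 3.8) after.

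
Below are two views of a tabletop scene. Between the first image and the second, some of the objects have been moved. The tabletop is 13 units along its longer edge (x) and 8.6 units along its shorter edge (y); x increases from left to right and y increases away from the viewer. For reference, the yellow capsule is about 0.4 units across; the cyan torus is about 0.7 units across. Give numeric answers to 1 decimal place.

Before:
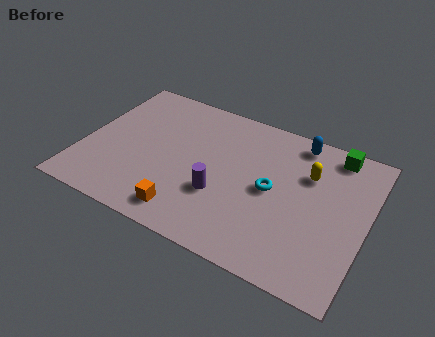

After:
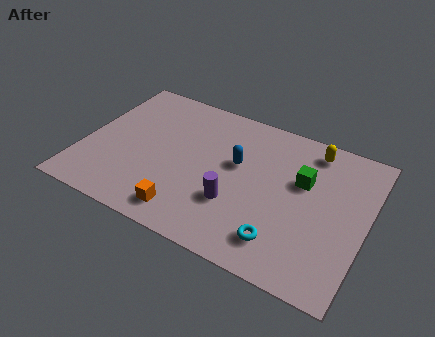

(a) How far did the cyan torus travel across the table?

2.7

The cyan torus moved from about (8.7, 4.3) to (9.5, 1.7), a distance of √(0.8² + 2.6²) ≈ 2.7.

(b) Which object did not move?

the orange cube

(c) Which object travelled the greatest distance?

the blue capsule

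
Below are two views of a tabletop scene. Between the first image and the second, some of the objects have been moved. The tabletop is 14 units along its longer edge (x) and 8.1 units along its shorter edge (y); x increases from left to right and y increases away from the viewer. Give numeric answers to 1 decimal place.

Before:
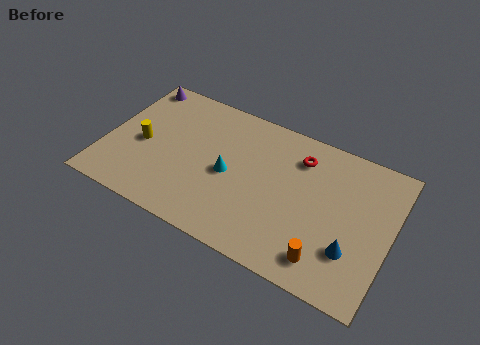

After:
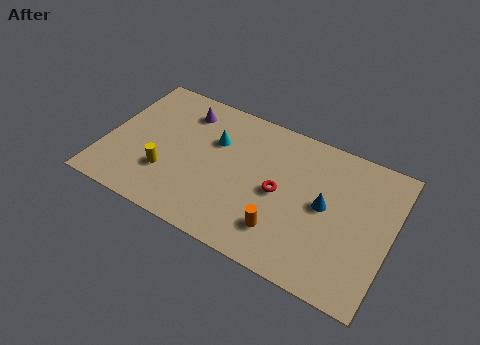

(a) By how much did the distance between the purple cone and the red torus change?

-2.7

They were about 8.4 units apart before and 5.7 after — 2.7 units closer together.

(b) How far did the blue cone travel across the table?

2.3

The blue cone was near (12.3, 2.4) before and (10.8, 4.2) after, so it travelled √(1.5² + 1.8²) ≈ 2.3 units.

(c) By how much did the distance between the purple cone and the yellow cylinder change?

+0.4

The distance was about 3.6 in the first image and 4.0 in the second, so they moved 0.4 units further apart.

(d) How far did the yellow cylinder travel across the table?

1.8

The yellow cylinder was near (1.8, 3.7) before and (3.2, 2.5) after, so it travelled √(1.4² + 1.2²) ≈ 1.8 units.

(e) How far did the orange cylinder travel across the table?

2.3

The orange cylinder was near (11.2, 1.4) before and (9.0, 1.9) after, so it travelled √(2.2² + 0.5²) ≈ 2.3 units.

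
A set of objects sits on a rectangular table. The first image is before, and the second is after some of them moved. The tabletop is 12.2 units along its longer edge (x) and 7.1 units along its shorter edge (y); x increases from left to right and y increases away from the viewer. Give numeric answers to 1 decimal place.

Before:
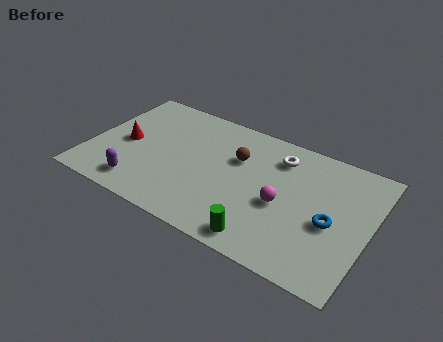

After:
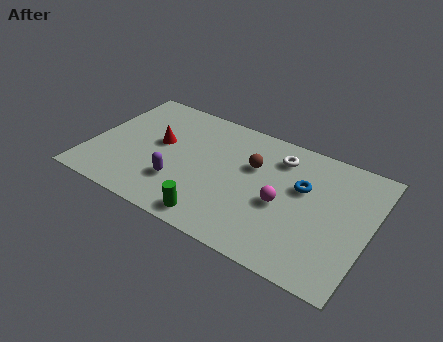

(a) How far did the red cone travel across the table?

1.5

The red cone was near (1.5, 3.4) before and (2.9, 4.0) after, so it travelled √(1.4² + 0.6²) ≈ 1.5 units.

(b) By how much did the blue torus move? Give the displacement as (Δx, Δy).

(-1.4, 1.3)

The blue torus started near (10.6, 3.1) and ended near (9.2, 4.4).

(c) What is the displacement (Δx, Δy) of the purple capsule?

(1.6, 0.9)

From the two frames, the purple capsule sits at roughly (2.5, 1.2) before and (4.1, 2.1) after.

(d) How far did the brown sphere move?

0.7

The brown sphere moved from about (6.3, 4.7) to (7.0, 4.6), a distance of √(0.7² + 0.1²) ≈ 0.7.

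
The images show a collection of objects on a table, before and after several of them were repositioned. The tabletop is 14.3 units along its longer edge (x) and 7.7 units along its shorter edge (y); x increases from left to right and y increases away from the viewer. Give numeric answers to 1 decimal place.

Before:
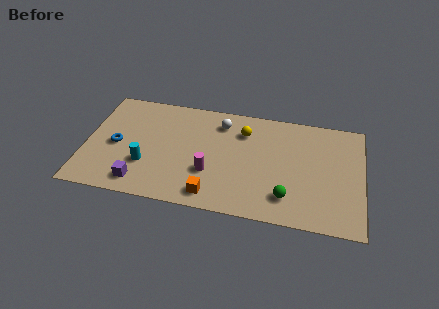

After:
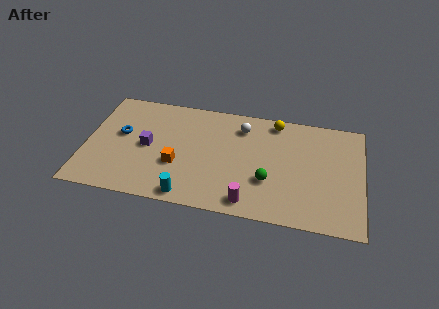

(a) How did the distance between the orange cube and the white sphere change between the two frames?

-0.5

They were about 5.1 units apart before and 4.6 after — 0.5 units closer together.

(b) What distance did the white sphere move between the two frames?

1.1

The white sphere was near (6.9, 6.2) before and (8.0, 6.1) after, so it travelled √(1.1² + 0.1²) ≈ 1.1 units.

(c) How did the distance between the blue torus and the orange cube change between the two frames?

-2.3

Before: roughly 5.7 units apart; after: 3.4. That's 2.3 units closer together.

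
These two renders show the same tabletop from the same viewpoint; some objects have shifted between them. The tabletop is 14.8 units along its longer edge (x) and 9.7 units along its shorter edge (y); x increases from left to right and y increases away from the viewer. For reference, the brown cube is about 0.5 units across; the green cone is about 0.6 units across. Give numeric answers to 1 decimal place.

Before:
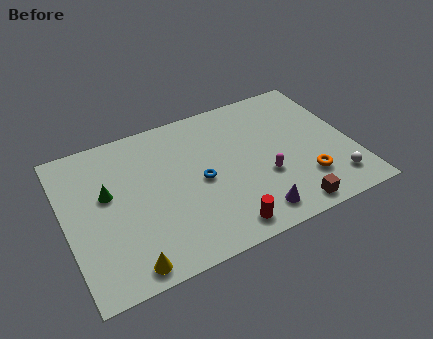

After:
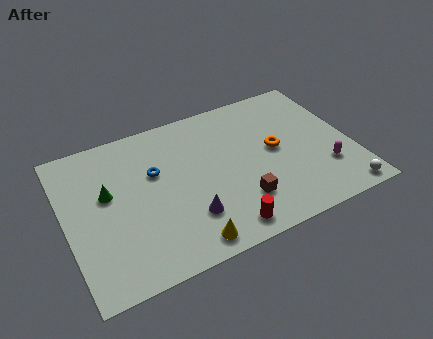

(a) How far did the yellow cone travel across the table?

3.0

The yellow cone moved from about (2.7, 1.0) to (5.7, 1.1), a distance of √(3.0² + 0.1²) ≈ 3.0.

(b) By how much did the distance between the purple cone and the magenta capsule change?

+4.9

The distance was about 2.3 in the first image and 7.2 in the second, so they moved 4.9 units further apart.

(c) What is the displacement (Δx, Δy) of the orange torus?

(-1.2, 2.6)

The orange torus started near (12.1, 2.5) and ended near (10.9, 5.1).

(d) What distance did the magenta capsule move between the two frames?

3.2

The magenta capsule was near (10.1, 3.5) before and (13.2, 2.8) after, so it travelled √(3.1² + 0.7²) ≈ 3.2 units.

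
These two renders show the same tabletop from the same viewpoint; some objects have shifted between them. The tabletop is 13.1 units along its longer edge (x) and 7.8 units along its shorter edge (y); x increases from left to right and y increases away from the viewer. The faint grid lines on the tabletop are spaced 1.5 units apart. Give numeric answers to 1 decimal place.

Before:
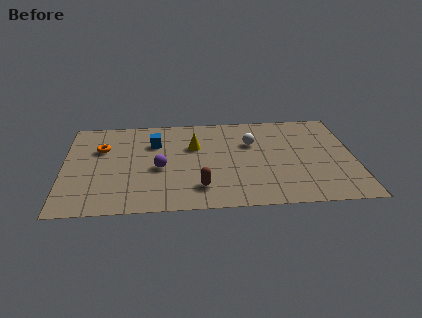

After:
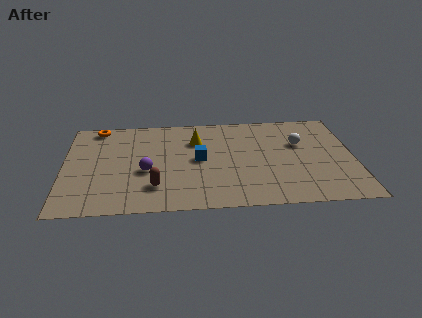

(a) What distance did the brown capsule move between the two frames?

2.0

The brown capsule was near (6.1, 1.7) before and (4.1, 1.9) after, so it travelled √(2.0² + 0.2²) ≈ 2.0 units.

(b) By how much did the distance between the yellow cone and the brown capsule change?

+0.8

The distance was about 3.4 in the first image and 4.2 in the second, so they moved 0.8 units further apart.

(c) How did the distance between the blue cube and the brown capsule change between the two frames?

-1.4

They were about 4.3 units apart before and 2.9 after — 1.4 units closer together.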